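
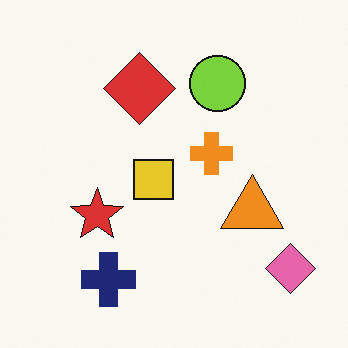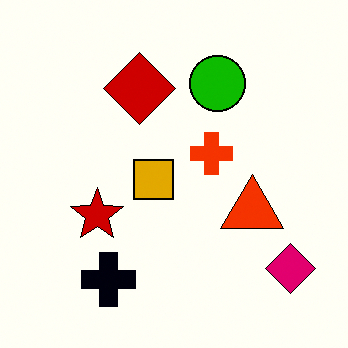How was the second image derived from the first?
This is the original image boosted in contrast.

Tones are pushed away from mid-grey across the whole image — a global contrast change.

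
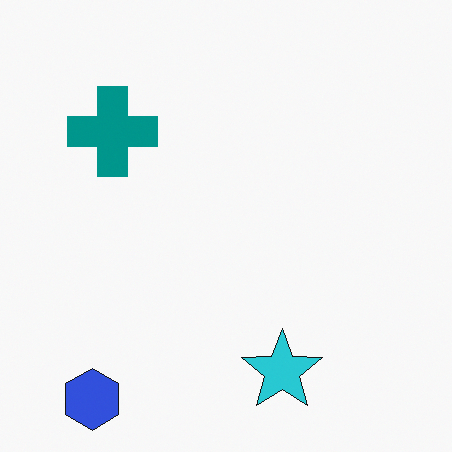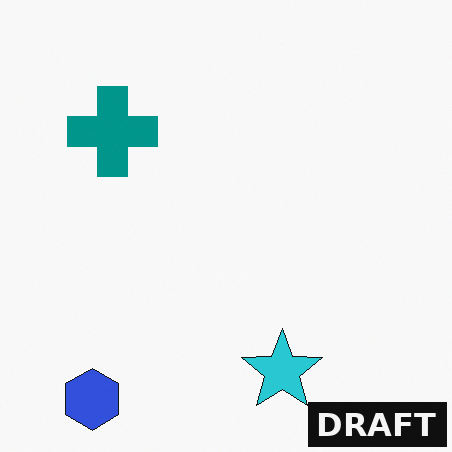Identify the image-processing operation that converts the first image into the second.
The image was watermarked with the text "DRAFT" in the lower-right corner.

A dark label reading "DRAFT" appears in the lower-right corner.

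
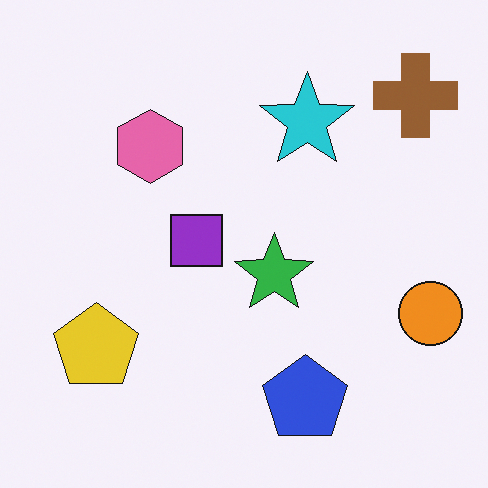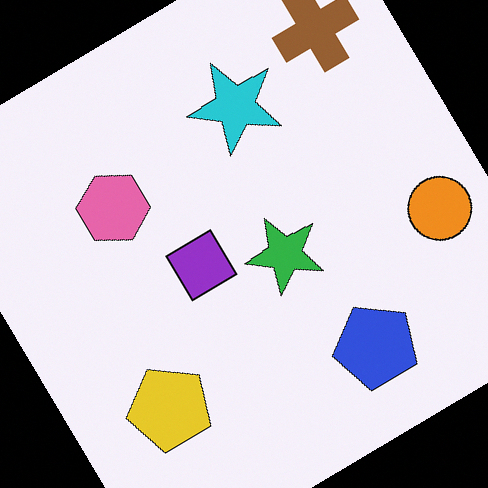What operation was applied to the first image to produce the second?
The transformation is: rotated counter-clockwise by a large amount — several tens of degrees.

Every shape is tilted by the same angle and the image corners show triangular fill wedges — a whole-image rotation by a non-right angle.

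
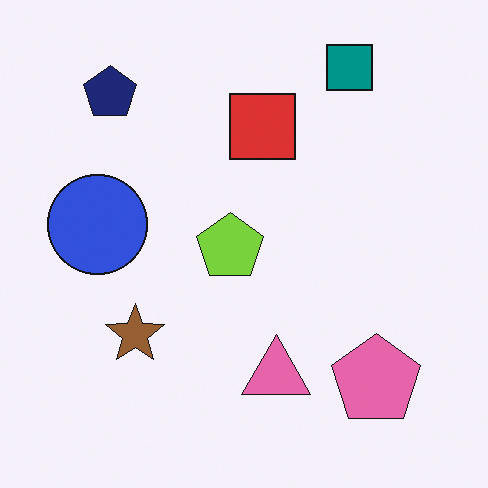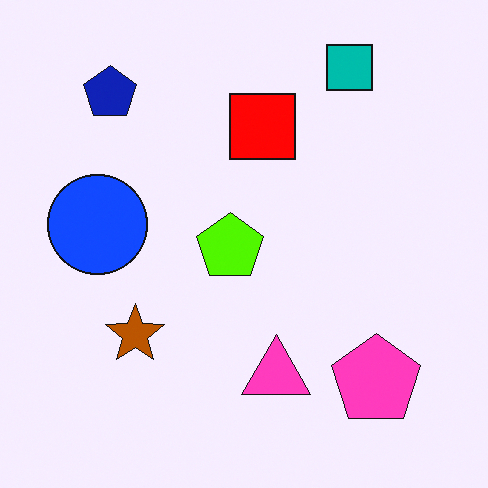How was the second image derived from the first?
The transformation is: made much more vivid (saturation change).

All colors are more vivid — a global saturation change.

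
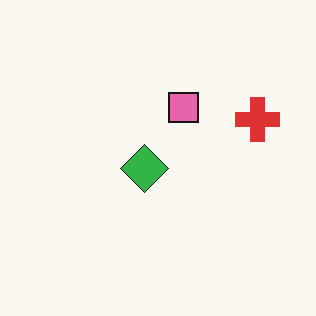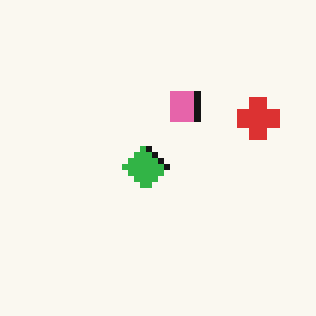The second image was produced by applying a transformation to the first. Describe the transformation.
The second image is the first moderately pixelated.

Shapes are reduced to large square blocks; fine edges and outlines are lost — a downscale-then-upscale (mosaic) effect.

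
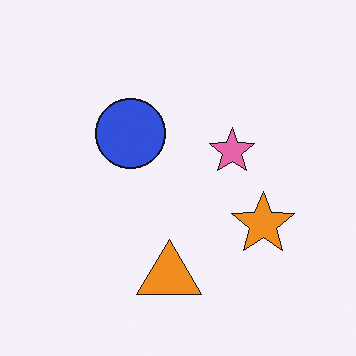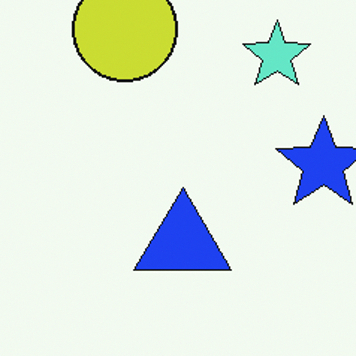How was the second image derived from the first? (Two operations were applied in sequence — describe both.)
The transformation is: hue-shifted through roughly half the color wheel, then cropped slightly and scaled back up.

Every shape's color has rotated by the same amount around the hue wheel — a uniform hue shift. The visible shapes are larger and the field of view is narrower; shapes near the original edges may be partly or wholly outside the frame — a crop-and-rescale.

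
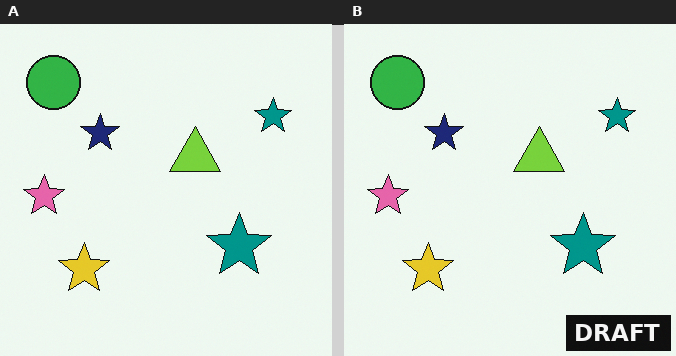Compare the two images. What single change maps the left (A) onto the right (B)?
This is the original image watermarked with the text "DRAFT" in the lower-right corner.

A dark label reading "DRAFT" appears in the lower-right corner.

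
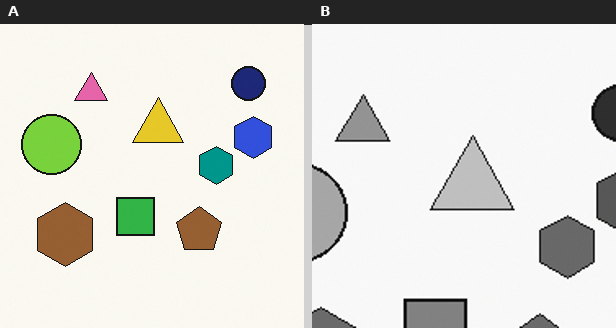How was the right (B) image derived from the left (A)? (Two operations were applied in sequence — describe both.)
It was converted to grayscale, then cropped to a noticeably smaller region and rescaled.

All color is removed — every shape is now a shade of grey. The visible shapes are larger and the field of view is narrower; shapes near the original edges may be partly or wholly outside the frame — a crop-and-rescale.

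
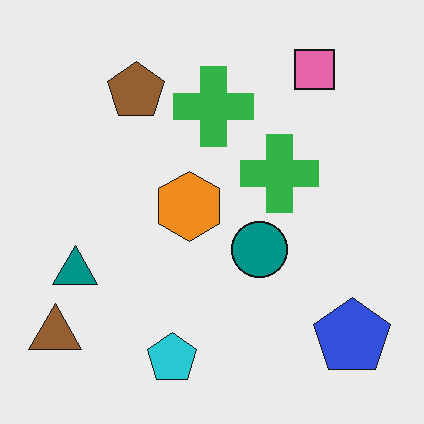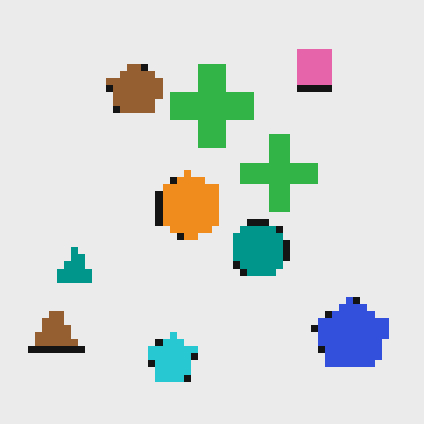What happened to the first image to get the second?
The second image is the first moderately pixelated.

Shapes are reduced to large square blocks; fine edges and outlines are lost — a downscale-then-upscale (mosaic) effect.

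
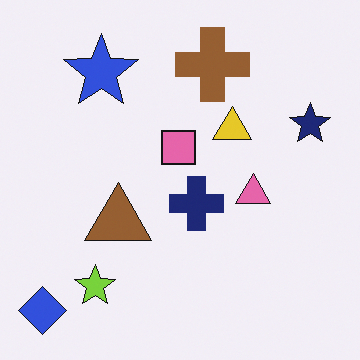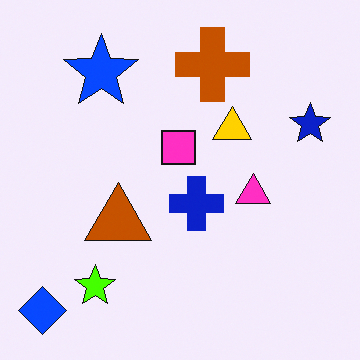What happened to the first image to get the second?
The transformation is: made much more vivid (saturation change).

All colors are more vivid — a global saturation change.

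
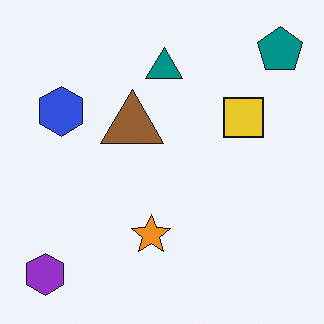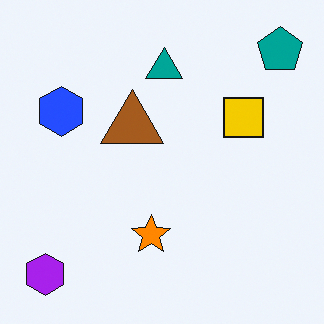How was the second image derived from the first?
It was slightly oversaturated.

All colors are more vivid — a global saturation change.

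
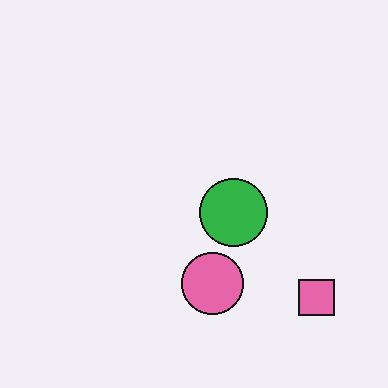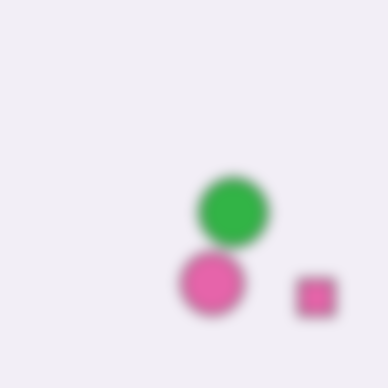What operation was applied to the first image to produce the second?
The second image is the first heavily blurred.

Shape edges and outlines are uniformly softened across the whole image.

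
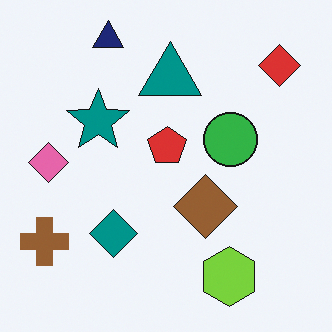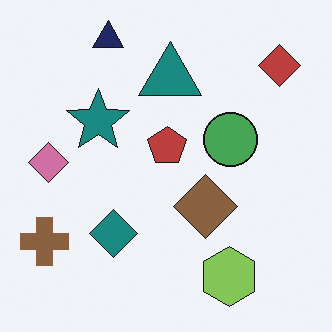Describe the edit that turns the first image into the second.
The image was slightly desaturated.

All colors are more muted and greyish — a global saturation change.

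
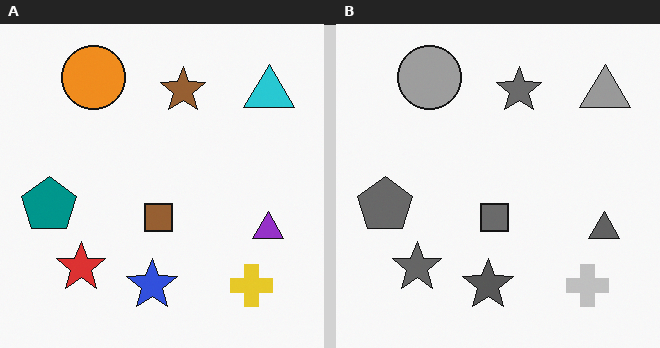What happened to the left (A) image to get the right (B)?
This is the original image converted to grayscale.

All color is removed — every shape is now a shade of grey.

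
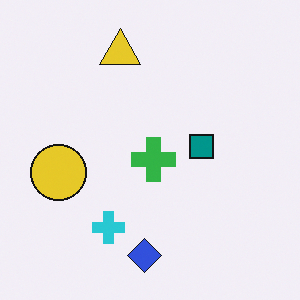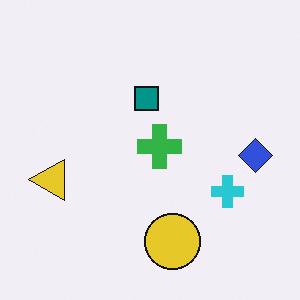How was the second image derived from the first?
It was rotated 90° counter-clockwise.

The blue diamond sits in the bottom of the first image and the right of the second — consistent with a whole-image 90° counter-clockwise rotation.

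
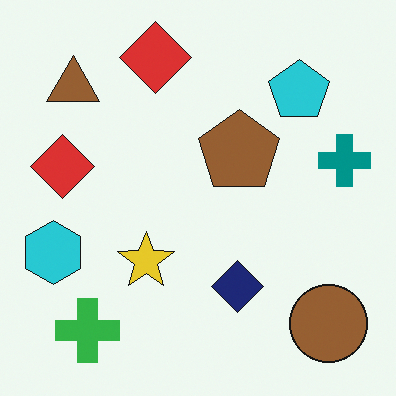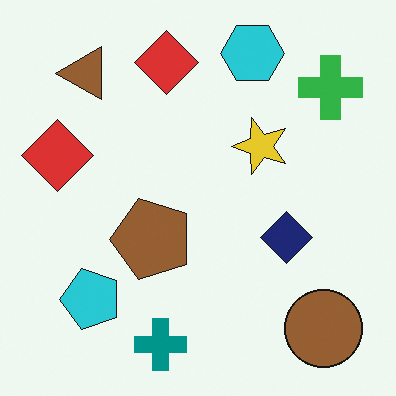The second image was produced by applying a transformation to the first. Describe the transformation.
Transposed (reflected across the top-left ↔ bottom-right diagonal).

Shapes have swapped their row and column positions — what was in the top-right is now in the bottom-left — a diagonal reflection.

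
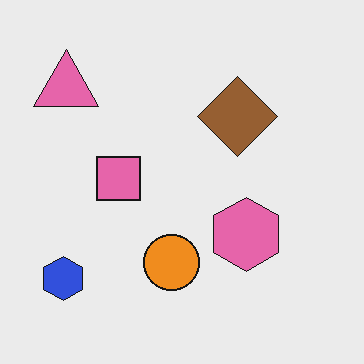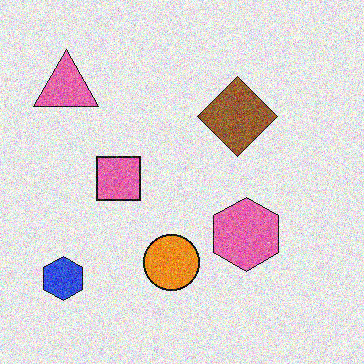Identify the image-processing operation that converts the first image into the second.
Degraded with a thick layer of grain.

Random speckle covers the whole image, including the flat background.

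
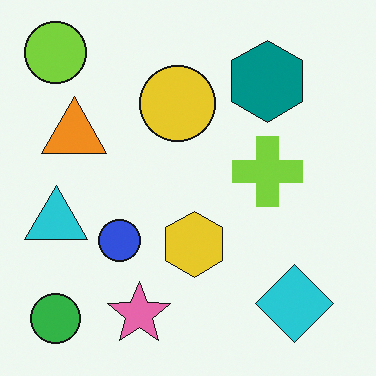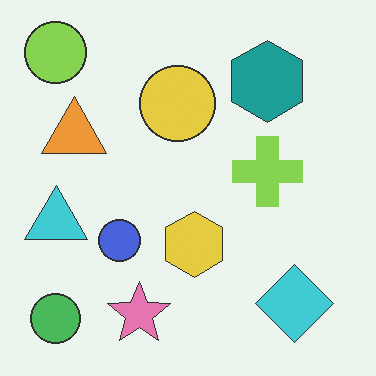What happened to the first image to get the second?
It was given slightly reduced contrast.

Tones are pushed toward mid-grey across the whole image — a global contrast change.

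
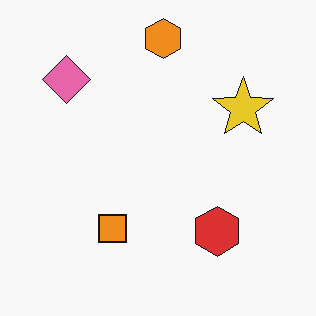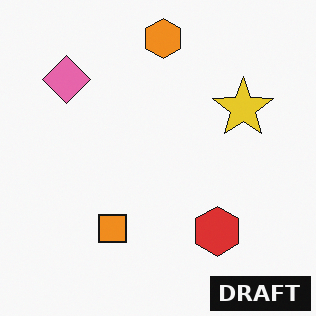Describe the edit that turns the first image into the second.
This is the original image watermarked with the text "DRAFT" in the lower-right corner.

A dark label reading "DRAFT" appears in the lower-right corner.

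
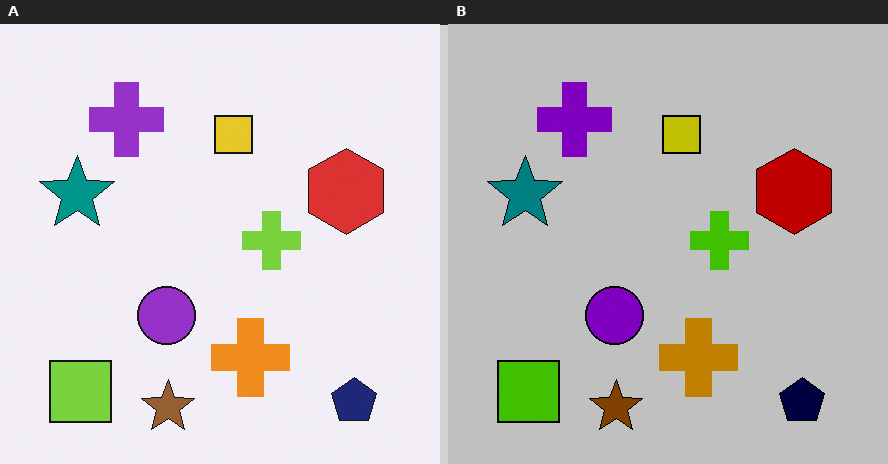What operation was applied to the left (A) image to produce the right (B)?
The transformation is: aggressively posterized.

Each flat color has snapped to a coarser quantized level — most visibly, the near-white background has dropped to a flat grey.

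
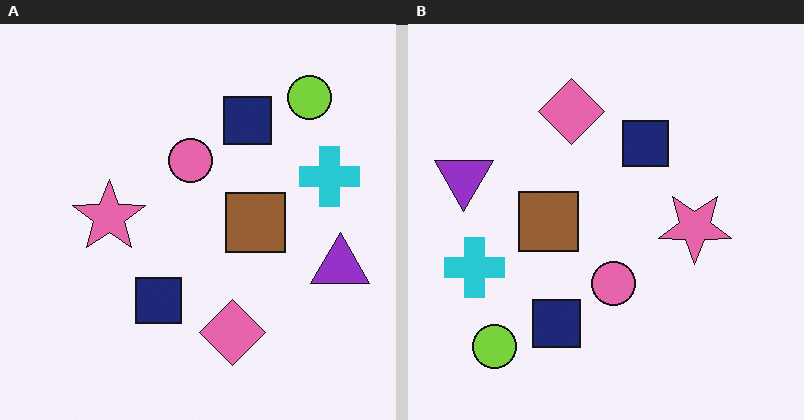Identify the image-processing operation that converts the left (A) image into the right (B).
Rotated 180°.

The lime circle sits in the top-right of the left (A) image and the bottom-left of the right (B) — consistent with a whole-image 180° rotation.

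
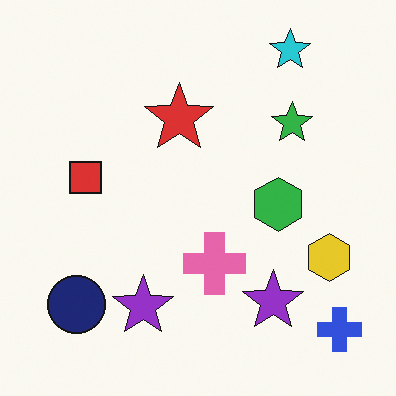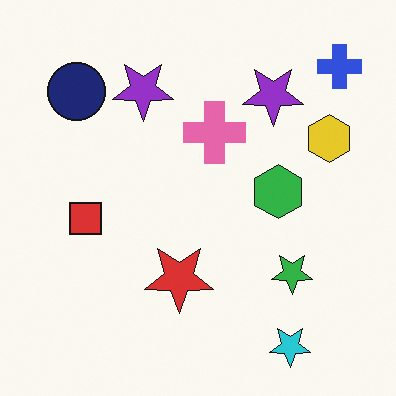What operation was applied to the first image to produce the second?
The second image is the first flipped vertically (top ↔ bottom).

The cyan star is in the top-right of the first image and the bottom-right of the second — shapes on opposite sides of the horizontal midline have swapped in a mirror flip.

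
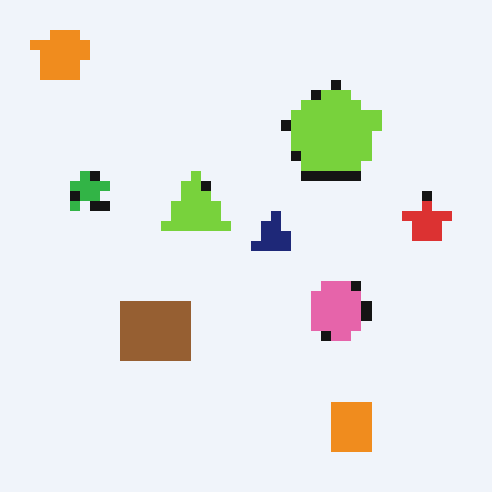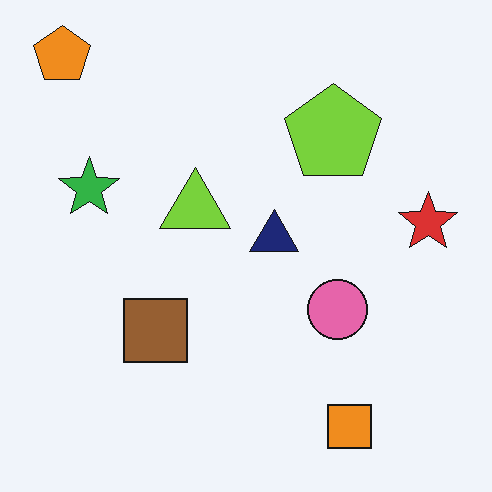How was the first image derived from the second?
The image was coarsely pixelated.

Shapes are reduced to large square blocks; fine edges and outlines are lost — a downscale-then-upscale (mosaic) effect.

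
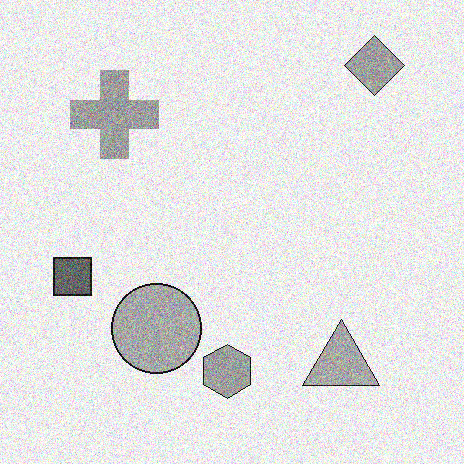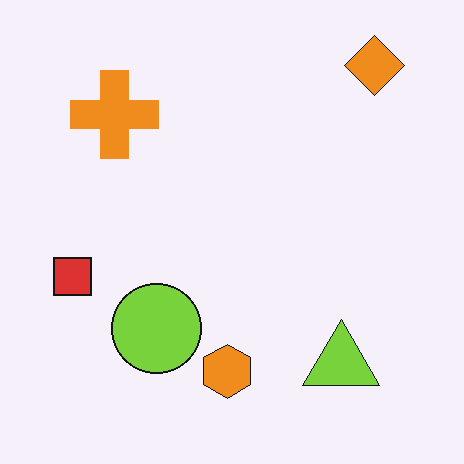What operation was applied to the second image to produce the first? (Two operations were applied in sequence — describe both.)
The first image is the second converted to grayscale, then degraded with strong gaussian noise.

All color is removed — every shape is now a shade of grey. Random speckle covers the whole image, including the flat background.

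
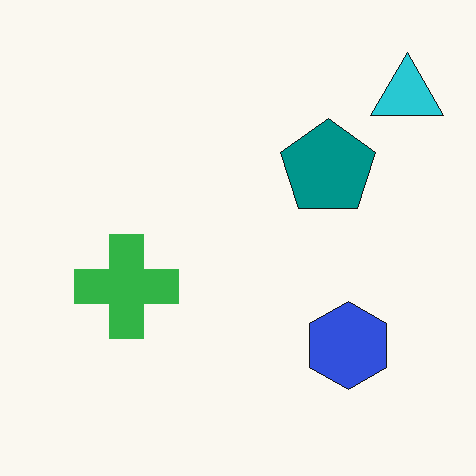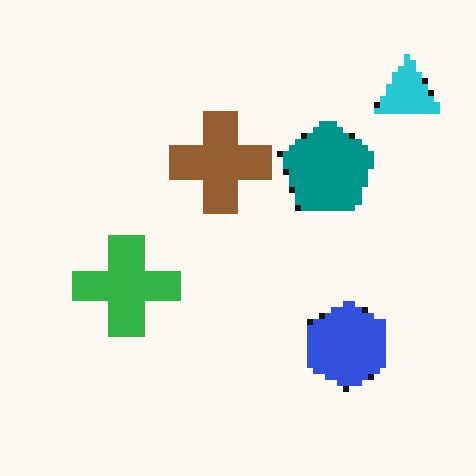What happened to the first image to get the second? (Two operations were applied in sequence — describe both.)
The second image is the first moderately pixelated, then overlaid with an additional brown cross.

Shapes are reduced to large square blocks; fine edges and outlines are lost — a downscale-then-upscale (mosaic) effect. A brown cross appears in the second image that is absent from the first.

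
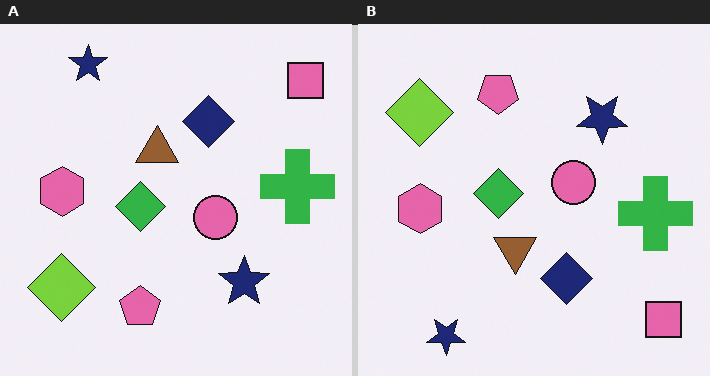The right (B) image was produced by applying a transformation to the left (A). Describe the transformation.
Flipped vertically (top ↔ bottom).

The pink square is in the top-right of the left (A) image and the bottom-right of the right (B) — shapes on opposite sides of the horizontal midline have swapped in a mirror flip.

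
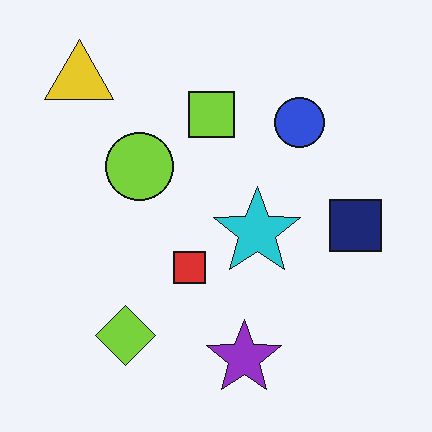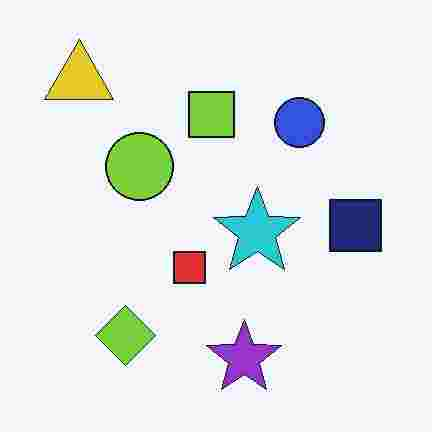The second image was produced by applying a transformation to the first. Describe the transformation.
This is the original image heavily JPEG-compressed with obvious blocking artifacts.

Blocky 8×8 compression artifacts appear around shape edges and the flat background shows ringing — characteristic JPEG degradation.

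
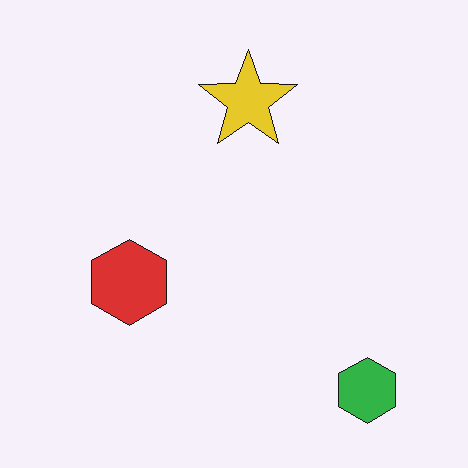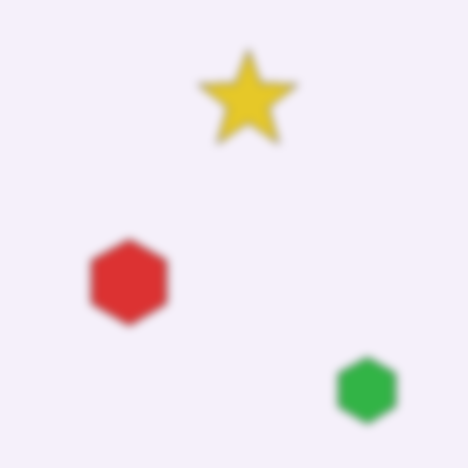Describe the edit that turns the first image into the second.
This is the original image moderately blurred.

Shape edges and outlines are uniformly softened across the whole image.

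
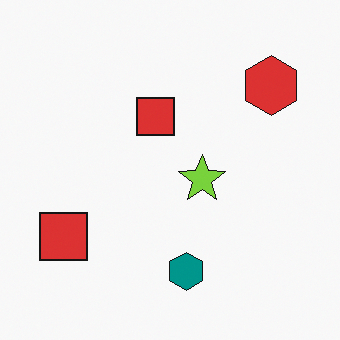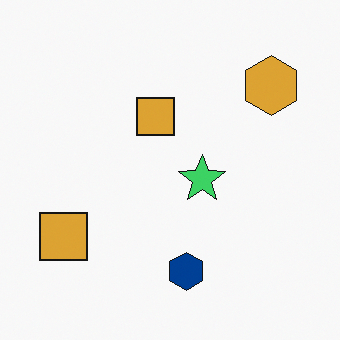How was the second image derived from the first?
Hue-shifted slightly.

Every shape's color has rotated by the same amount around the hue wheel — a uniform hue shift.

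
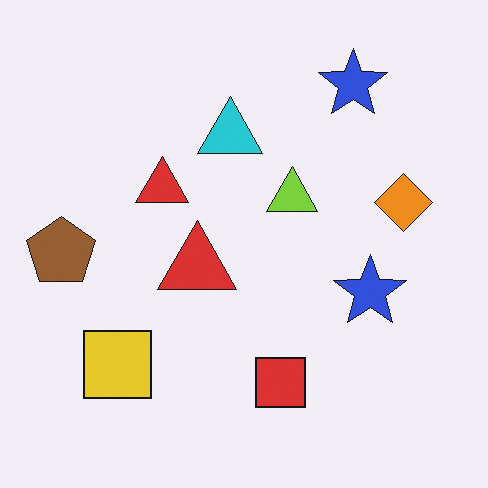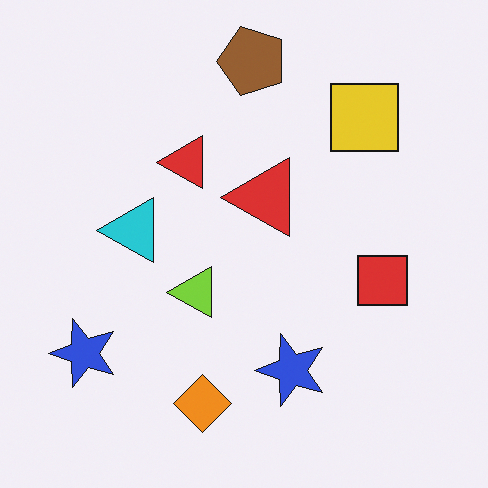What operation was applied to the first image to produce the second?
Transposed (reflected across the top-left ↔ bottom-right diagonal).

Shapes have swapped their row and column positions — what was in the top-right is now in the bottom-left — a diagonal reflection.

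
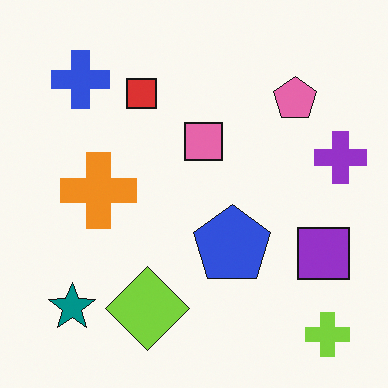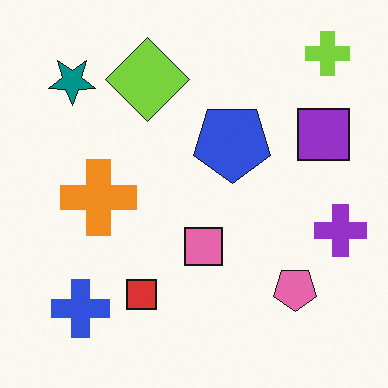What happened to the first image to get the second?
The second image is the first flipped vertically (top ↔ bottom).

The lime cross is in the bottom-right of the first image and the top-right of the second — shapes on opposite sides of the horizontal midline have swapped in a mirror flip.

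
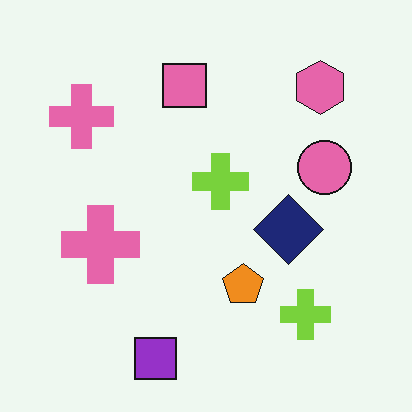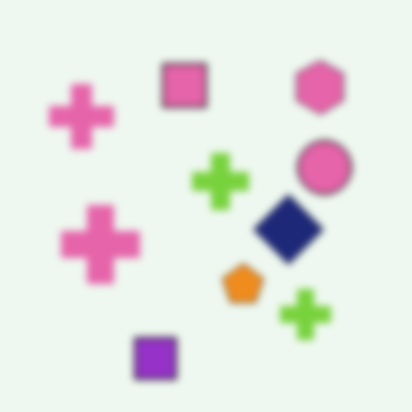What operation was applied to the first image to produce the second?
Moderately blurred.

Shape edges and outlines are uniformly softened across the whole image.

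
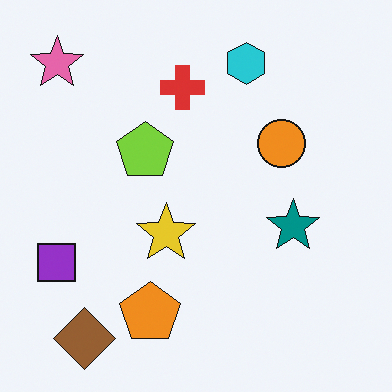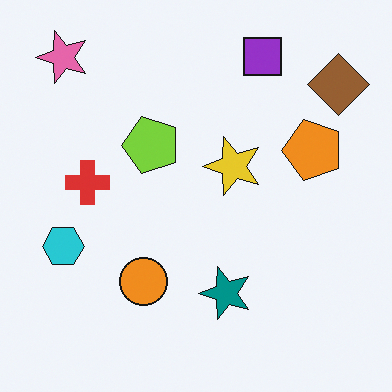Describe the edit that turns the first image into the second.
The image was transposed (reflected across the top-left ↔ bottom-right diagonal).

Shapes have swapped their row and column positions — what was in the top-right is now in the bottom-left — a diagonal reflection.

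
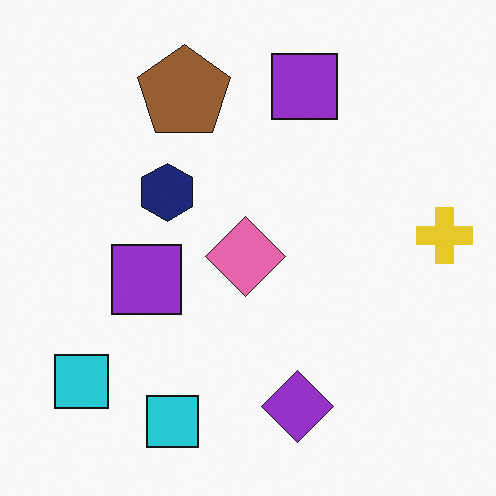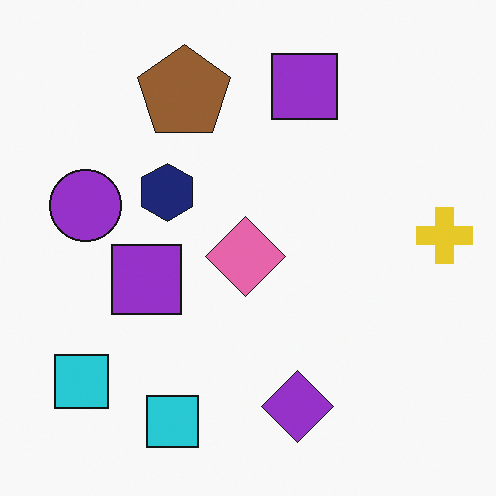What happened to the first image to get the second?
It was overlaid with an additional purple circle.

A purple circle appears in the second image that is absent from the first.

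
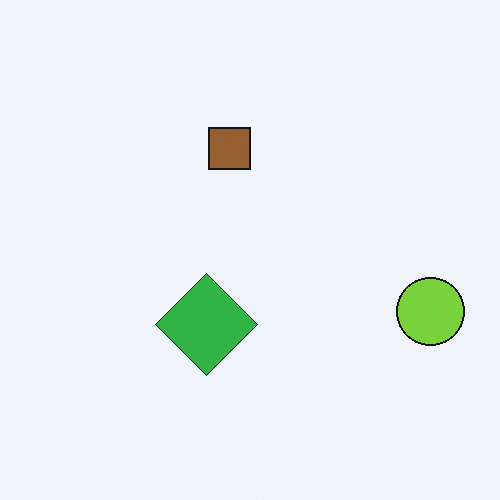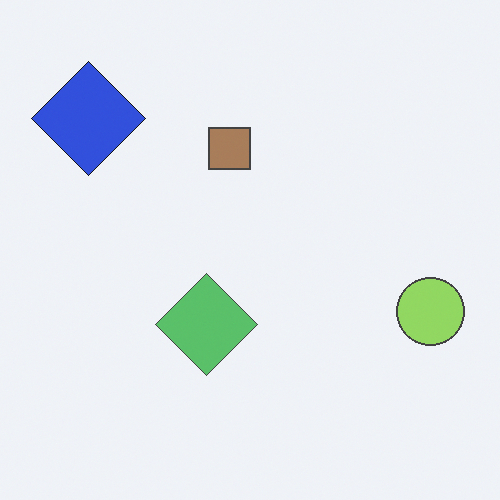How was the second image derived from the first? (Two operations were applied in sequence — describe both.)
It was given slightly reduced contrast, then overlaid with an additional blue diamond.

Tones are pushed toward mid-grey across the whole image — a global contrast change. A blue diamond appears in the second image that is absent from the first.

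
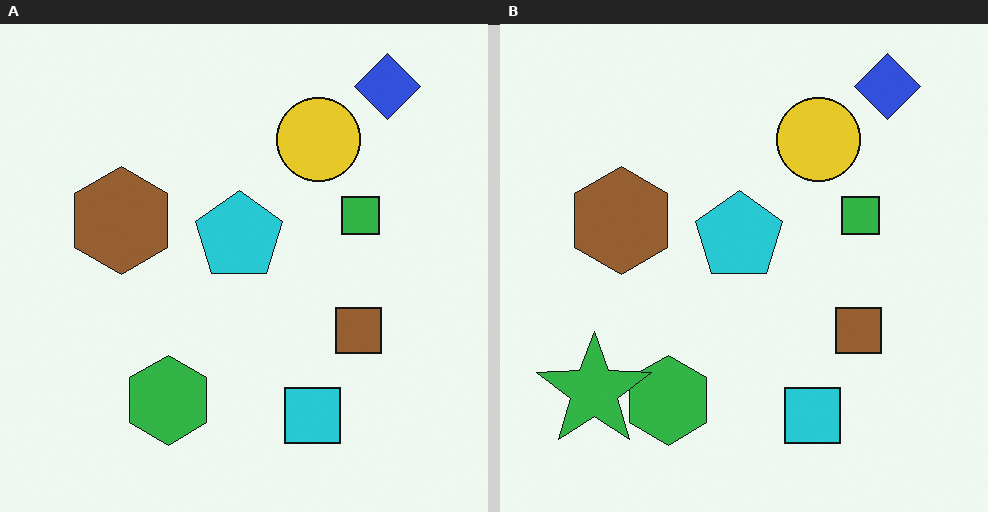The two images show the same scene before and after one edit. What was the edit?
This is the original image overlaid with an additional green star.

A green star appears in the right (B) image that is absent from the left (A).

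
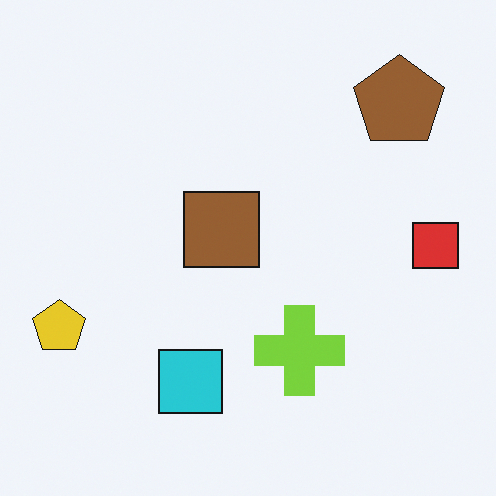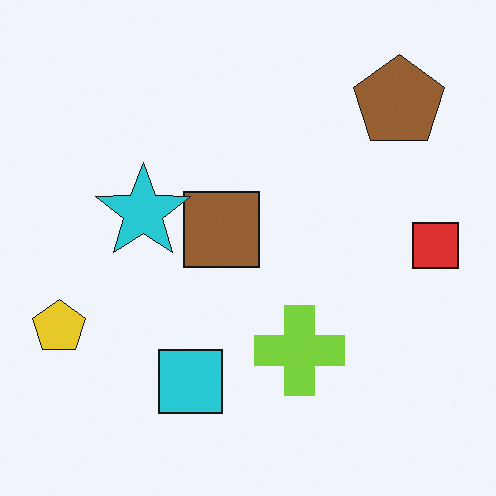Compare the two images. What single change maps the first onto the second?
Overlaid with an additional cyan star.

A cyan star appears in the second image that is absent from the first.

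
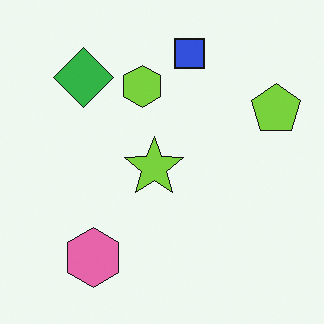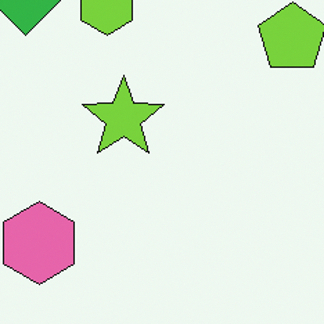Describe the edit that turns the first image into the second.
The image was cropped slightly and scaled back up.

The visible shapes are larger and the field of view is narrower; shapes near the original edges may be partly or wholly outside the frame — a crop-and-rescale.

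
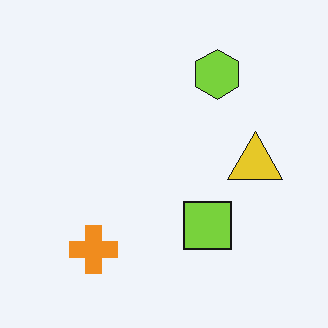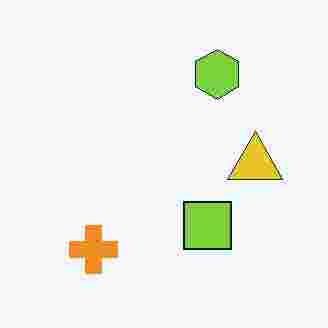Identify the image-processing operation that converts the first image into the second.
The transformation is: heavily JPEG-compressed with obvious blocking artifacts.

Blocky 8×8 compression artifacts appear around shape edges and the flat background shows ringing — characteristic JPEG degradation.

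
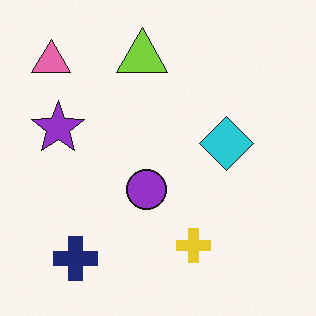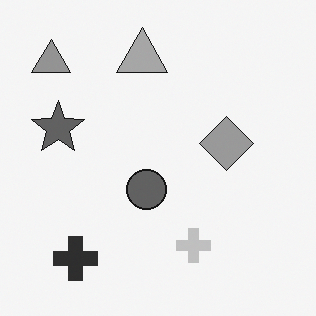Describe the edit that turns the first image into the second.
The second image is the first converted to grayscale.

All color is removed — every shape is now a shade of grey.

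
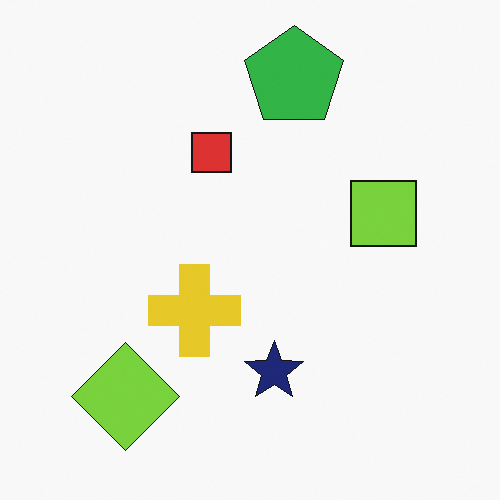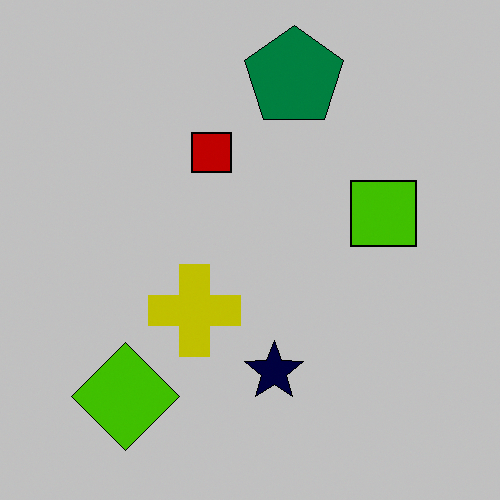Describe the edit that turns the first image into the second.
This is the original image heavily posterized to just a handful of flat colors.

Each flat color has snapped to a coarser quantized level — most visibly, the near-white background has dropped to a flat grey.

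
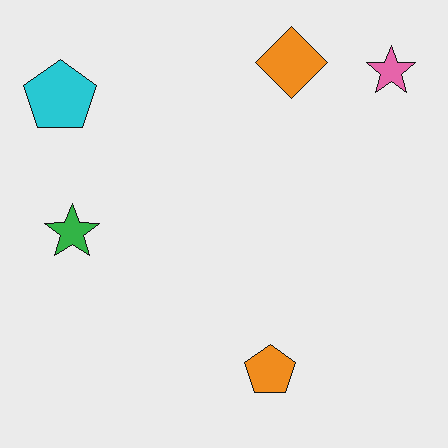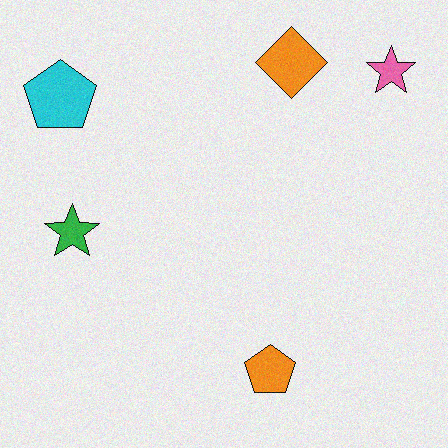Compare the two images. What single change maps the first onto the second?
The image was degraded with subtle gaussian noise.

Random speckle covers the whole image, including the flat background.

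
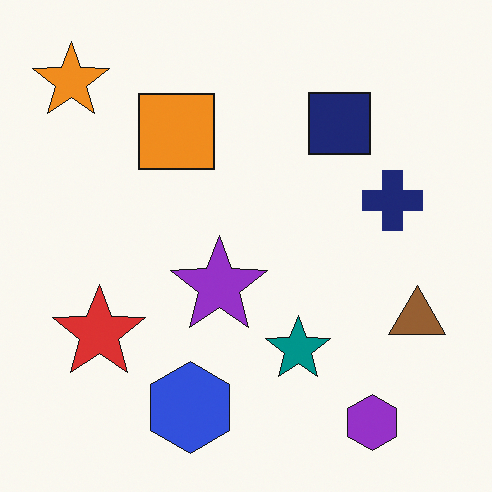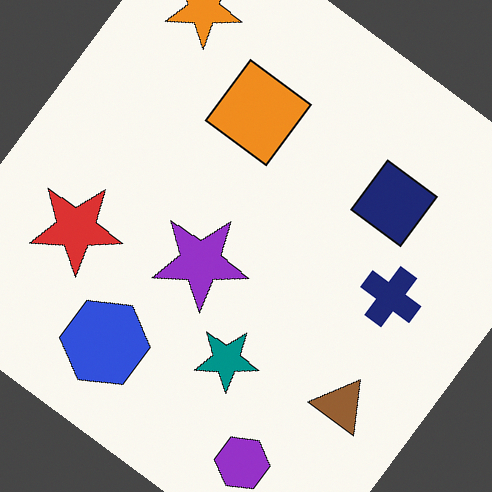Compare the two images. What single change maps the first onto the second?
The image was rotated clockwise by a large amount — several tens of degrees.

Every shape is tilted by the same angle and the image corners show triangular fill wedges — a whole-image rotation by a non-right angle.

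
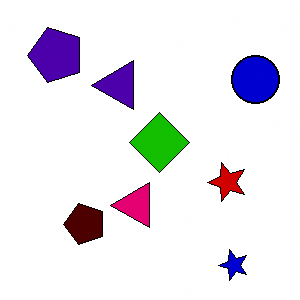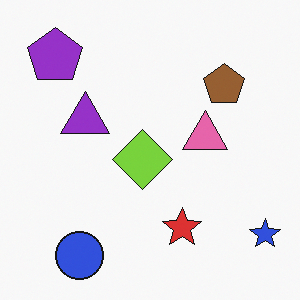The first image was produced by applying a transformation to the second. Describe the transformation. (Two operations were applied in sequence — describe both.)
Given much higher contrast, then transposed (reflected across the top-left ↔ bottom-right diagonal).

Tones are pushed away from mid-grey across the whole image — a global contrast change. Shapes have swapped their row and column positions — what was in the top-right is now in the bottom-left — a diagonal reflection.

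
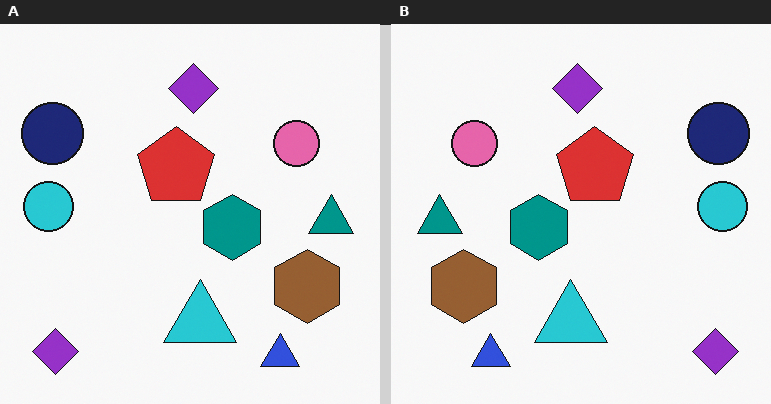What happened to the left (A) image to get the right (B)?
The transformation is: flipped horizontally (left ↔ right).

The cyan circle is in the left of the left (A) image and the right of the right (B) — shapes on opposite sides of the vertical midline have swapped in a mirror flip.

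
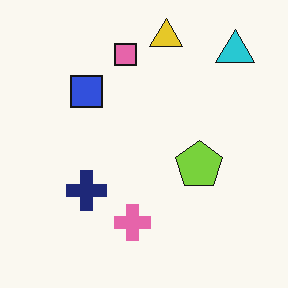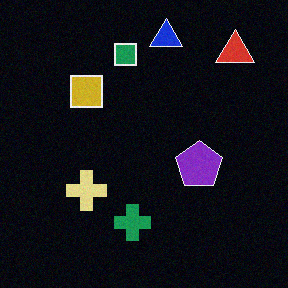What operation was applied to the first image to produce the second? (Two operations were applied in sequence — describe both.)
Degraded with subtle gaussian noise, then color-inverted (negative).

Random speckle covers the whole image, including the flat background. The light background has become dark and every shape's color is its complement — a photographic negative.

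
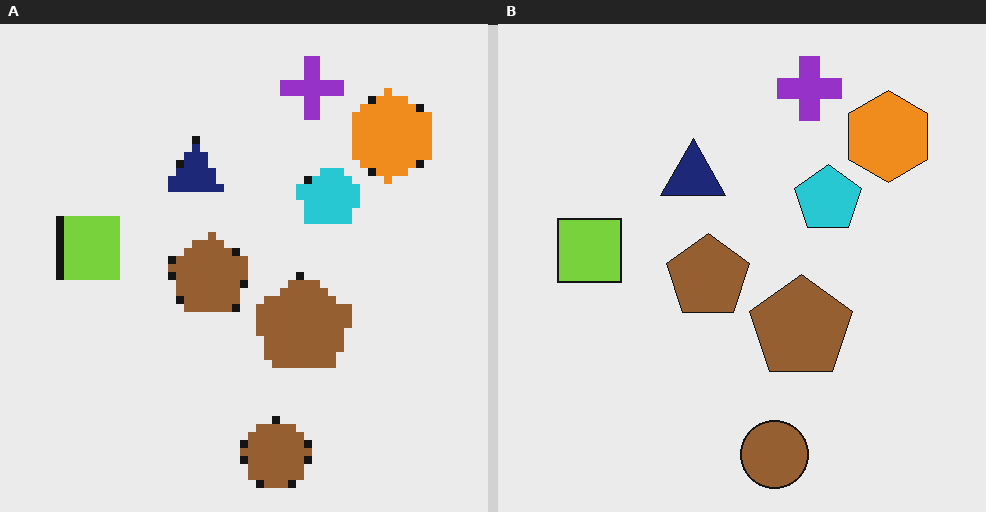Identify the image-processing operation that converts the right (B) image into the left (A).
This is the original image moderately pixelated.

Shapes are reduced to large square blocks; fine edges and outlines are lost — a downscale-then-upscale (mosaic) effect.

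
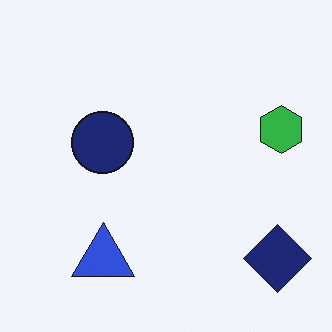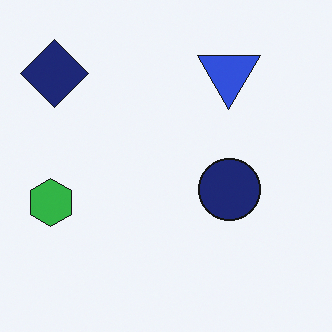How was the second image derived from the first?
The second image is the first rotated 180°.

The navy diamond sits in the bottom-right of the first image and the top-left of the second — consistent with a whole-image 180° rotation.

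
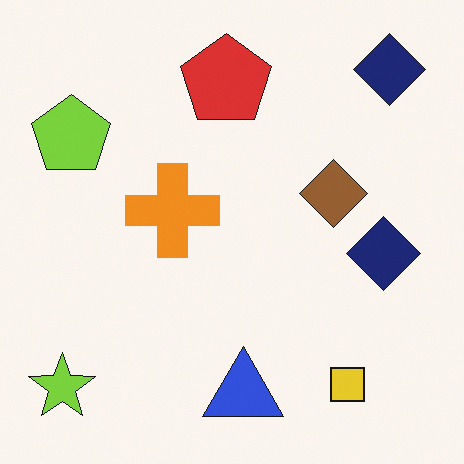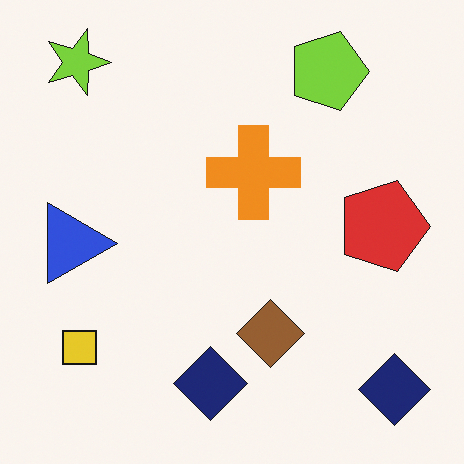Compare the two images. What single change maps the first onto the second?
Rotated 90° clockwise.

The lime star sits in the bottom-left of the first image and the top-left of the second — consistent with a whole-image 90° clockwise rotation.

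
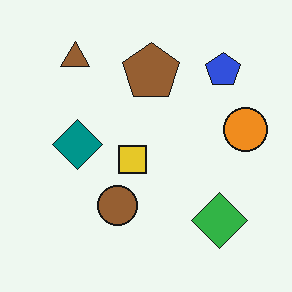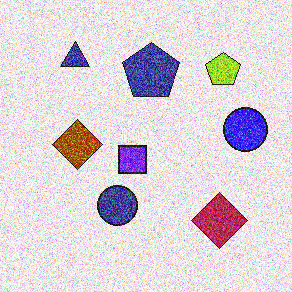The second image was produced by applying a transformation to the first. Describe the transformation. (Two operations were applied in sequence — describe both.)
The second image is the first degraded with strong gaussian noise, then hue-shifted through roughly half the color wheel.

Random speckle covers the whole image, including the flat background. Every shape's color has rotated by the same amount around the hue wheel — a uniform hue shift.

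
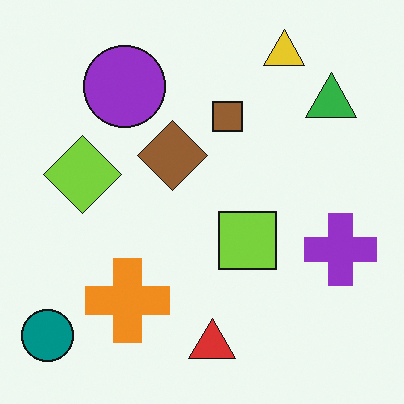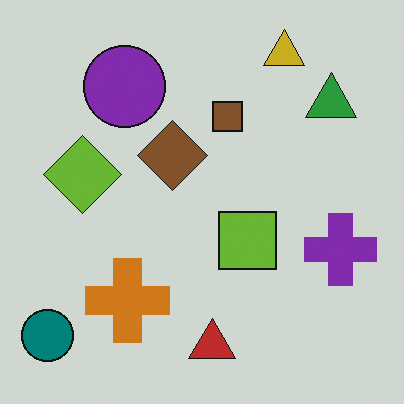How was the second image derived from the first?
This is the original image darkened a little.

Every pixel — background and shapes alike — is uniformly darkened.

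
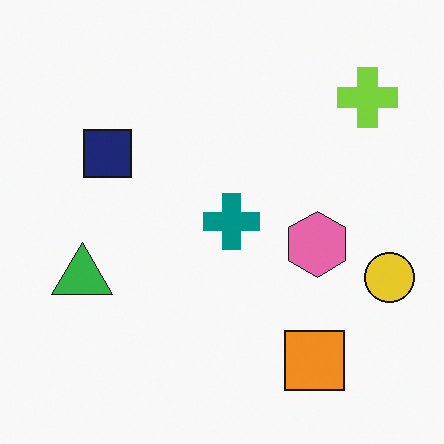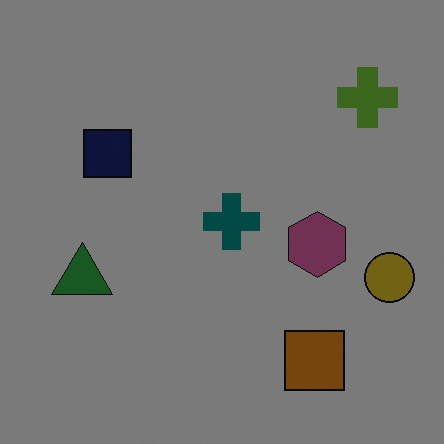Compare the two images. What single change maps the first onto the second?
The transformation is: noticeably darkened.

Every pixel — background and shapes alike — is uniformly darkened.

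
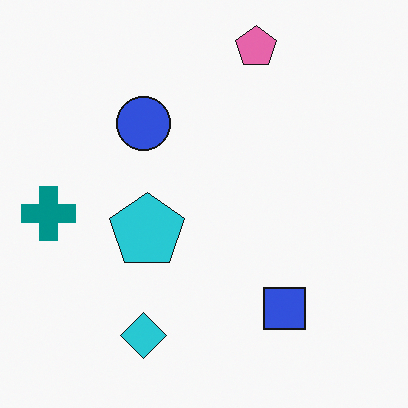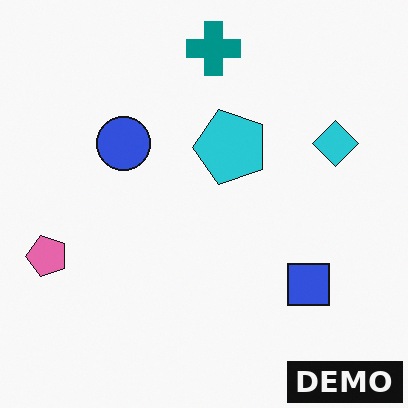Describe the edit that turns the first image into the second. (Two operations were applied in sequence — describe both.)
The transformation is: transposed (reflected across the top-left ↔ bottom-right diagonal), then watermarked with the text "DEMO" in the lower-right corner.

Shapes have swapped their row and column positions — what was in the top-right is now in the bottom-left — a diagonal reflection. A dark label reading "DEMO" appears in the lower-right corner.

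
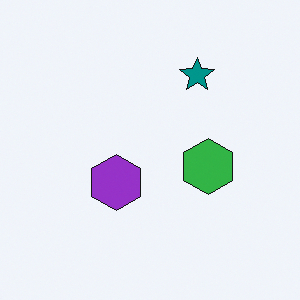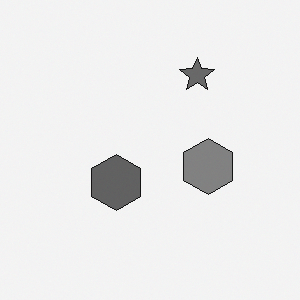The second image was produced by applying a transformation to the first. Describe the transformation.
The image was converted to grayscale.

All color is removed — every shape is now a shade of grey.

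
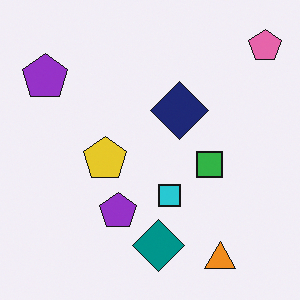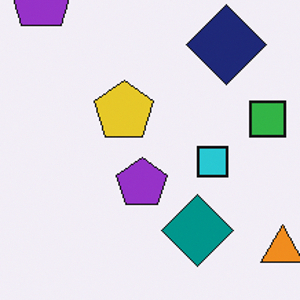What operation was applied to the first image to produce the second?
The image was cropped slightly and scaled back up.

The visible shapes are larger and the field of view is narrower; shapes near the original edges may be partly or wholly outside the frame — a crop-and-rescale.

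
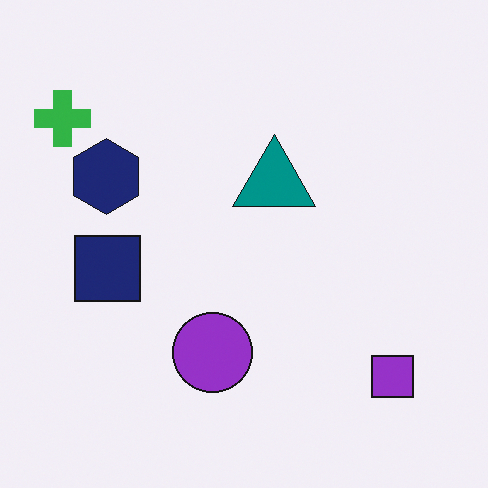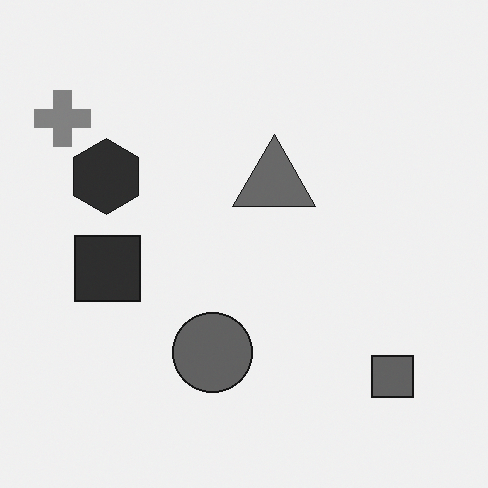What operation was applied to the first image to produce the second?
It was converted to grayscale.

All color is removed — every shape is now a shade of grey.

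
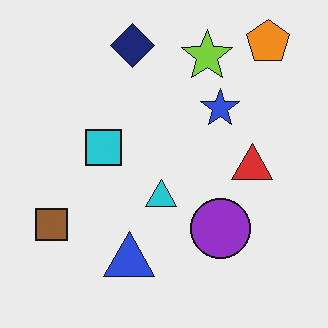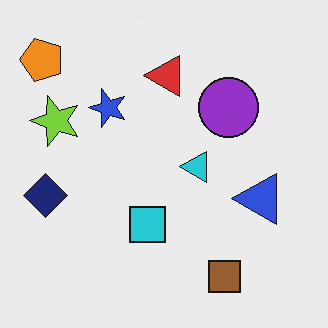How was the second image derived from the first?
The transformation is: rotated 90° counter-clockwise.

The orange pentagon sits in the top-right of the first image and the top-left of the second — consistent with a whole-image 90° counter-clockwise rotation.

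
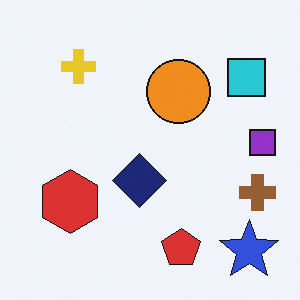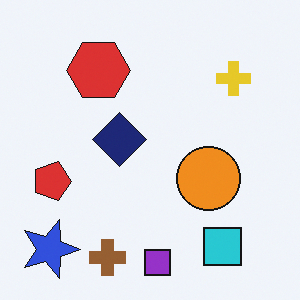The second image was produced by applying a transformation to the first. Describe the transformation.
The transformation is: rotated 90° clockwise.

The blue star sits in the bottom-right of the first image and the bottom-left of the second — consistent with a whole-image 90° clockwise rotation.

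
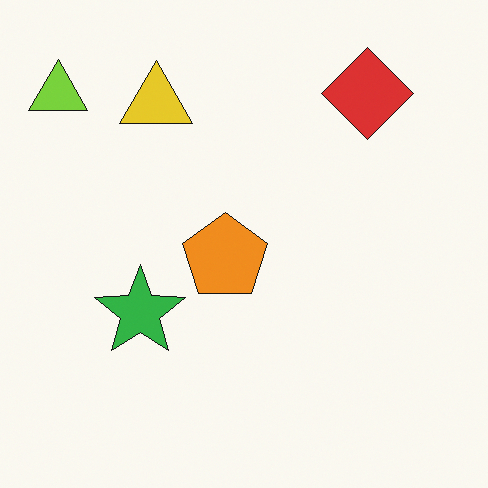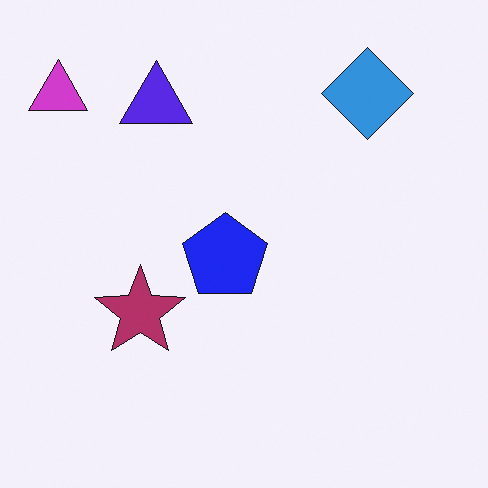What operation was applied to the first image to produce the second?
This is the original image hue-shifted by a large amount.

Every shape's color has rotated by the same amount around the hue wheel — a uniform hue shift.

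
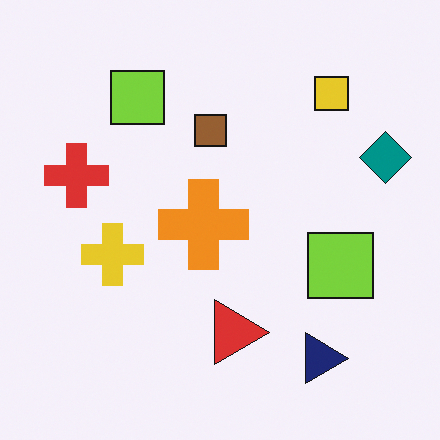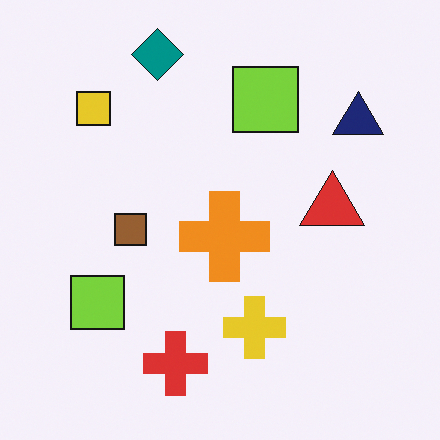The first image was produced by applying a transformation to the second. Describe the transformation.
The first image is the second rotated 90° clockwise.

The teal diamond sits in the top of the second image and the right of the first — consistent with a whole-image 90° clockwise rotation.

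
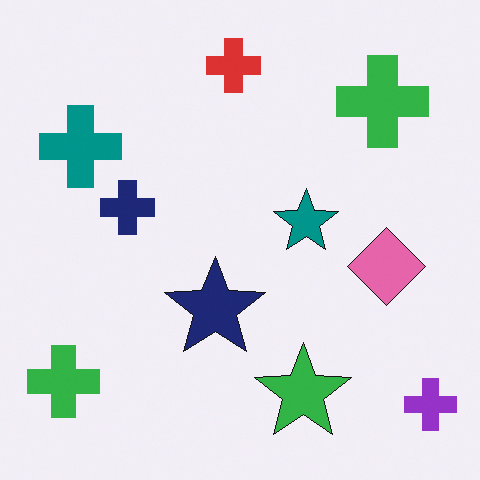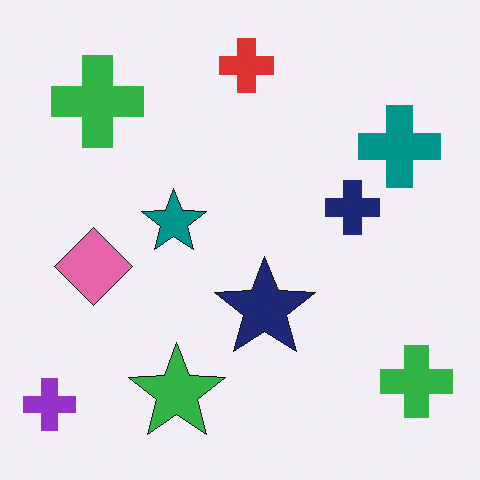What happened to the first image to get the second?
The transformation is: flipped horizontally (left ↔ right).

The purple cross is in the bottom-right of the first image and the bottom-left of the second — shapes on opposite sides of the vertical midline have swapped in a mirror flip.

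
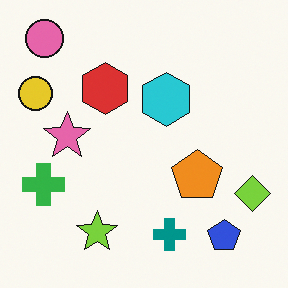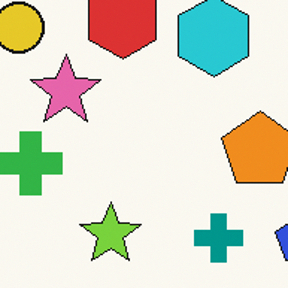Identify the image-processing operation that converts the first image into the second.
Cropped to a modestly smaller region and rescaled.

The visible shapes are larger and the field of view is narrower; shapes near the original edges may be partly or wholly outside the frame — a crop-and-rescale.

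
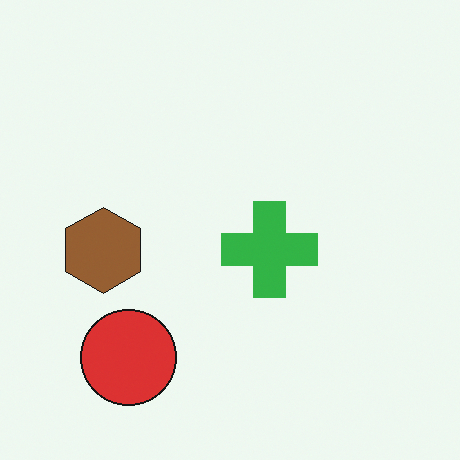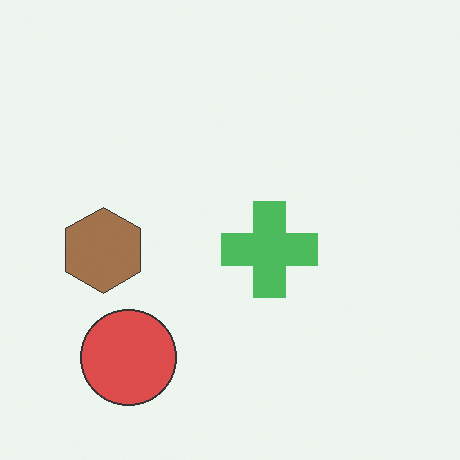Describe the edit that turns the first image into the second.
Given slightly reduced contrast.

Tones are pushed toward mid-grey across the whole image — a global contrast change.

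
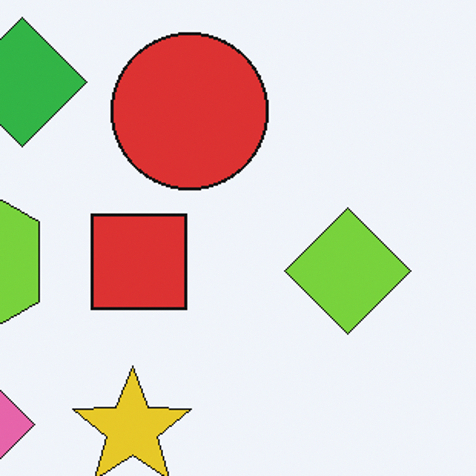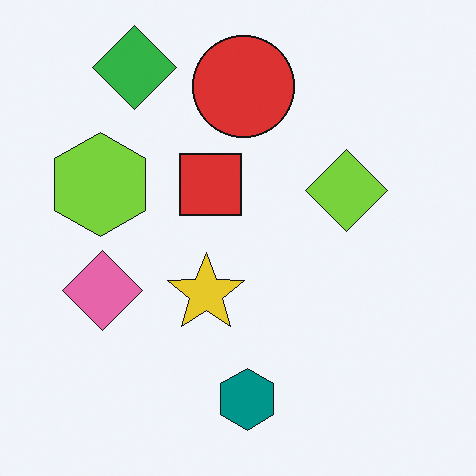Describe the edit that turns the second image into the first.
The image was cropped slightly and scaled back up.

The visible shapes are larger and the field of view is narrower; shapes near the original edges may be partly or wholly outside the frame — a crop-and-rescale.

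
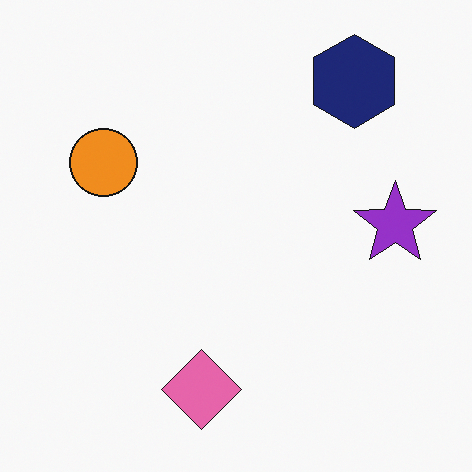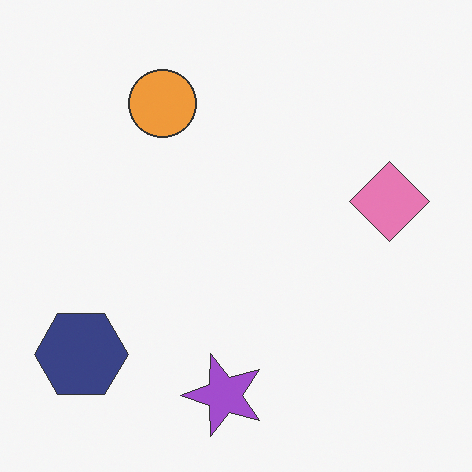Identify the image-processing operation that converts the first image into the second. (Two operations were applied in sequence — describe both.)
The transformation is: given slightly reduced contrast, then transposed (reflected across the top-left ↔ bottom-right diagonal).

Tones are pushed toward mid-grey across the whole image — a global contrast change. Shapes have swapped their row and column positions — what was in the top-right is now in the bottom-left — a diagonal reflection.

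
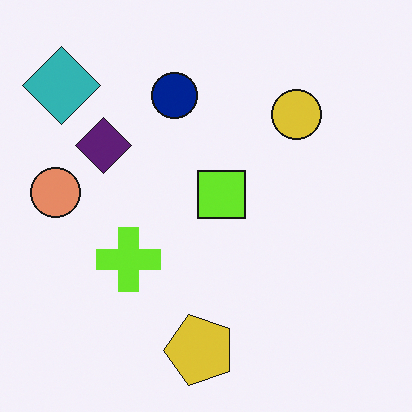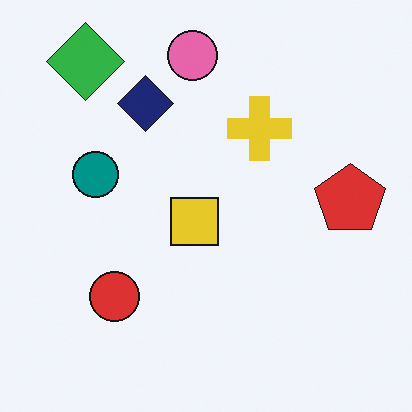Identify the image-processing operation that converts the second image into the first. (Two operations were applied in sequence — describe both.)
This is the original image hue-shifted by a small amount, then transposed (reflected across the top-left ↔ bottom-right diagonal).

Every shape's color has rotated by the same amount around the hue wheel — a uniform hue shift. Shapes have swapped their row and column positions — what was in the top-right is now in the bottom-left — a diagonal reflection.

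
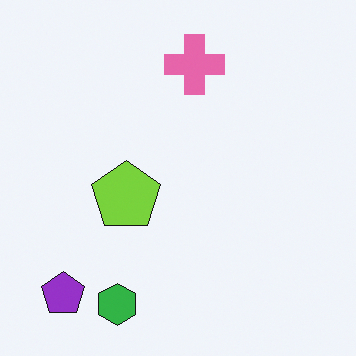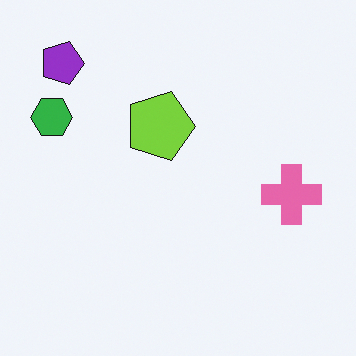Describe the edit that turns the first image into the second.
The second image is the first rotated 90° clockwise.

The purple pentagon sits in the bottom-left of the first image and the top-left of the second — consistent with a whole-image 90° clockwise rotation.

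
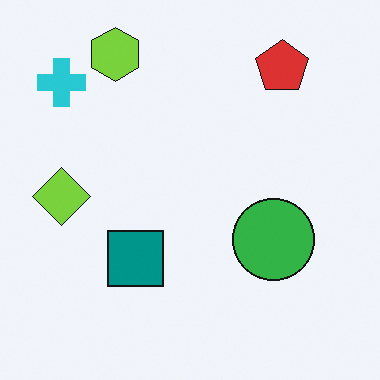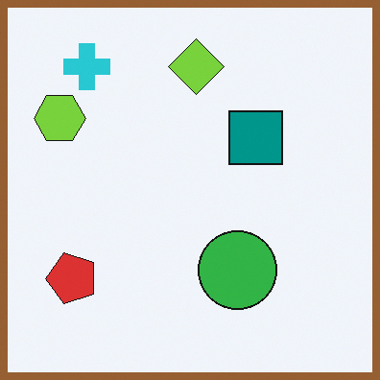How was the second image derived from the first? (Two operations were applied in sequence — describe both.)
It was transposed (reflected across the top-left ↔ bottom-right diagonal), then framed with a brown border.

Shapes have swapped their row and column positions — what was in the top-right is now in the bottom-left — a diagonal reflection. A solid brown frame runs around the edge of the second image, with the content slightly shrunk inside it.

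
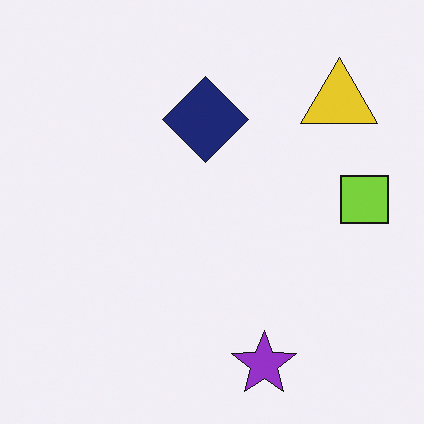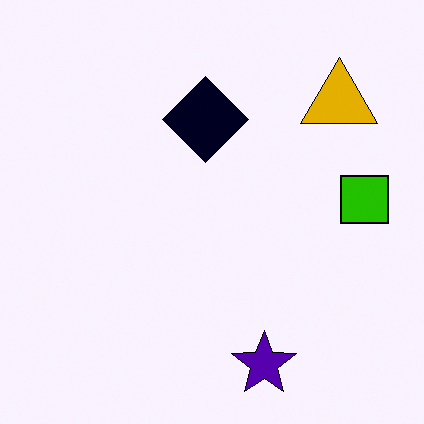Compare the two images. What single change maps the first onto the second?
The second image is the first boosted in contrast.

Tones are pushed away from mid-grey across the whole image — a global contrast change.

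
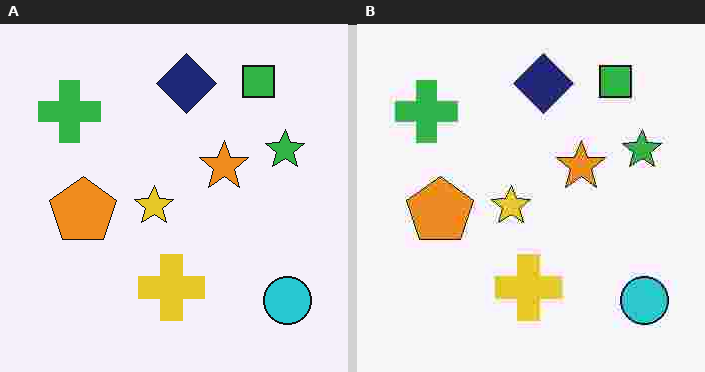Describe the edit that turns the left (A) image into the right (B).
This is the original image degraded with heavy JPEG compression.

Blocky 8×8 compression artifacts appear around shape edges and the flat background shows ringing — characteristic JPEG degradation.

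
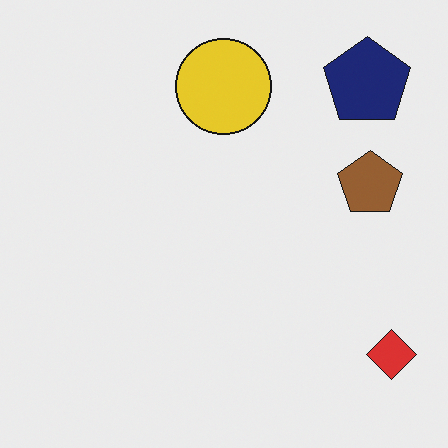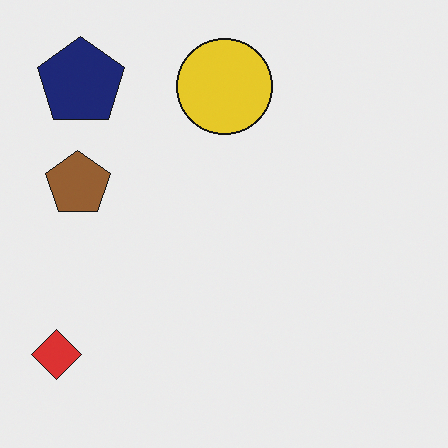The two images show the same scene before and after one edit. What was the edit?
Flipped horizontally (left ↔ right).

The red diamond is in the bottom-right of the first image and the bottom-left of the second — shapes on opposite sides of the vertical midline have swapped in a mirror flip.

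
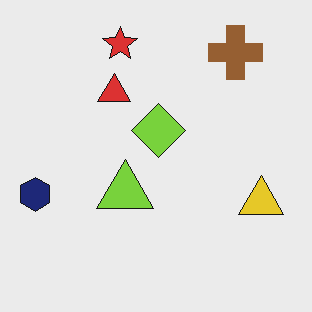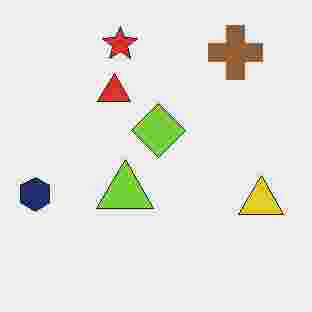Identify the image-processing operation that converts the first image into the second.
The second image is the first degraded with heavy JPEG compression.

Blocky 8×8 compression artifacts appear around shape edges and the flat background shows ringing — characteristic JPEG degradation.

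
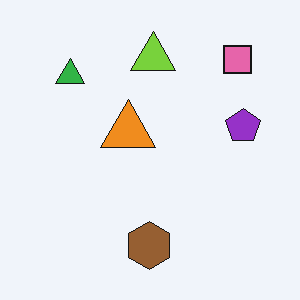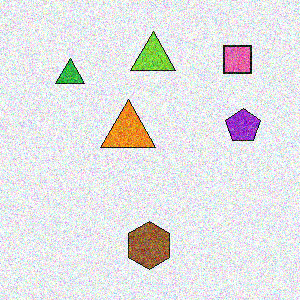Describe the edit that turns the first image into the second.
The transformation is: degraded with strong gaussian noise.

Random speckle covers the whole image, including the flat background.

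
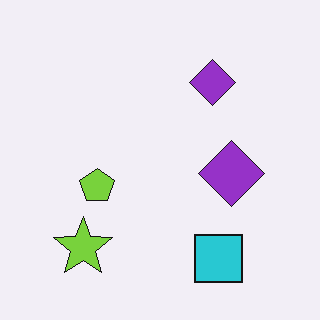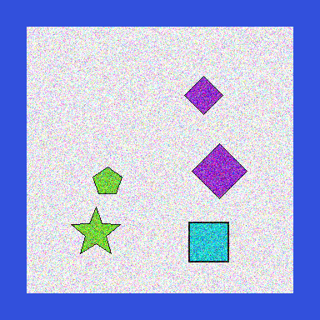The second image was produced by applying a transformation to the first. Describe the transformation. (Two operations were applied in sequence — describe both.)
This is the original image degraded with strong gaussian noise, then framed with a blue border.

Random speckle covers the whole image, including the flat background. A solid blue frame runs around the edge of the second image, with the content slightly shrunk inside it.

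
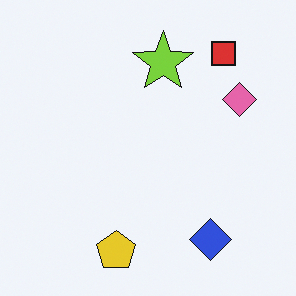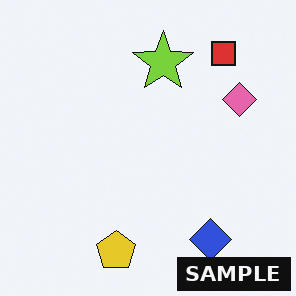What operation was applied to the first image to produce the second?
The image was watermarked with the text "SAMPLE" in the lower-right corner.

A dark label reading "SAMPLE" appears in the lower-right corner.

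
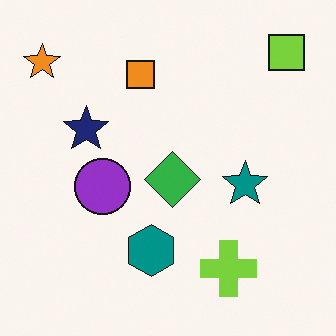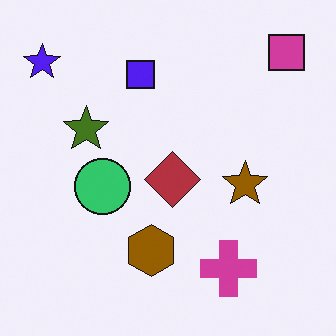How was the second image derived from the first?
The transformation is: hue-shifted by a large amount.

Every shape's color has rotated by the same amount around the hue wheel — a uniform hue shift.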